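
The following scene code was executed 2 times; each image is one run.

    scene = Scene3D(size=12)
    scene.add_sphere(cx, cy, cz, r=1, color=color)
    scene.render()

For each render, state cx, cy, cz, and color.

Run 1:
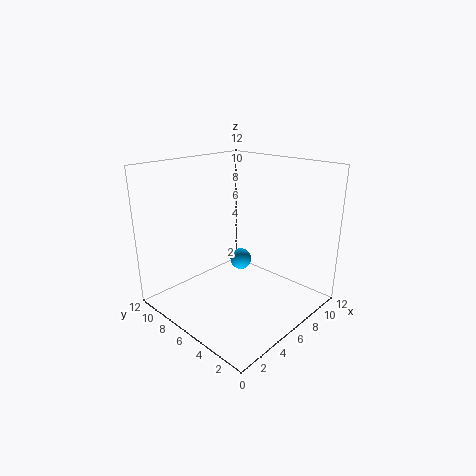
cx = 8.5; cy = 8; cz = 2.5; color = 'deepskyblue'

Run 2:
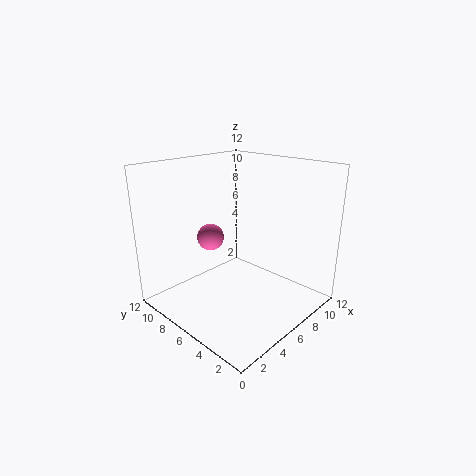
cx = 3; cy = 6; cz = 7; color = 'hotpink'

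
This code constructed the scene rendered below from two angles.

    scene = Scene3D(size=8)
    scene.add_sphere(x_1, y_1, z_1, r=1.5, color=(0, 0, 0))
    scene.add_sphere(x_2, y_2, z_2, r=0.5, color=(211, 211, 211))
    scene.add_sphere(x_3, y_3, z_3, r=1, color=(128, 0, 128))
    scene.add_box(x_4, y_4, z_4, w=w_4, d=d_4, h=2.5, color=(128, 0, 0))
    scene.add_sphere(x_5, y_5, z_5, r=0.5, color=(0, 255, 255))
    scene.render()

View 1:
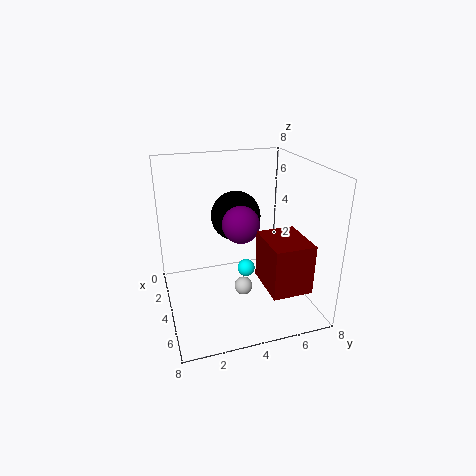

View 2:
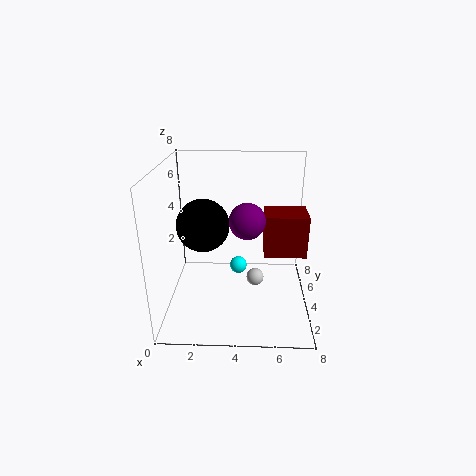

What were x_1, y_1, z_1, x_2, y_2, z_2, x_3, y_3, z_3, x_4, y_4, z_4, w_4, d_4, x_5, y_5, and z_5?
x_1 = 2, y_1 = 4.5, z_1 = 4.5, x_2 = 5, y_2 = 4, z_2 = 1.5, x_3 = 4.5, y_3 = 4, z_3 = 5, x_4 = 5.5, y_4 = 4.5, z_4 = 2.5, w_4 = 2.5, d_4 = 2, x_5 = 4, y_5 = 4.5, z_5 = 2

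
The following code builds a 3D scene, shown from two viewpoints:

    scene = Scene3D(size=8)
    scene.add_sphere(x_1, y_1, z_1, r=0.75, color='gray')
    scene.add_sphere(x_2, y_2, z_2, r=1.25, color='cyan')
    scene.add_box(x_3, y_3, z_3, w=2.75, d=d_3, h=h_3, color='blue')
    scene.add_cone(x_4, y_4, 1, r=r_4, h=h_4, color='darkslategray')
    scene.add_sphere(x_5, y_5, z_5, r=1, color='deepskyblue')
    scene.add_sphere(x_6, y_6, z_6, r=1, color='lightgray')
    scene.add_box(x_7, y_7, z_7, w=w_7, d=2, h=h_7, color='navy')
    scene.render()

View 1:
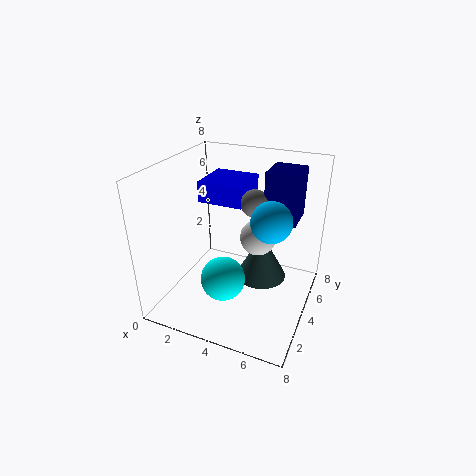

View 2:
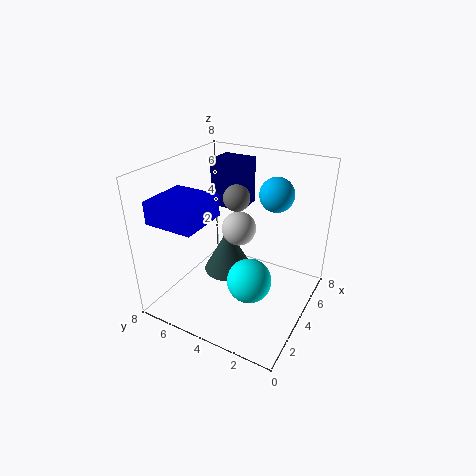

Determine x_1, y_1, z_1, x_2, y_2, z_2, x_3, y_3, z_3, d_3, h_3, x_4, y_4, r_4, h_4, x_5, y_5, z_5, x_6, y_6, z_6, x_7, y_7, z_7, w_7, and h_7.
x_1 = 4.75; y_1 = 4.5; z_1 = 6; x_2 = 3.5; y_2 = 3; z_2 = 1.75; x_3 = 1; y_3 = 5; z_3 = 5.25; d_3 = 2.75; h_3 = 1.25; x_4 = 5; y_4 = 5.25; r_4 = 1.5; h_4 = 2.75; x_5 = 6.25; y_5 = 2.75; z_5 = 6; x_6 = 5; y_6 = 4.5; z_6 = 4; x_7 = 5.25; y_7 = 4.5; z_7 = 5; w_7 = 1.75; h_7 = 2.75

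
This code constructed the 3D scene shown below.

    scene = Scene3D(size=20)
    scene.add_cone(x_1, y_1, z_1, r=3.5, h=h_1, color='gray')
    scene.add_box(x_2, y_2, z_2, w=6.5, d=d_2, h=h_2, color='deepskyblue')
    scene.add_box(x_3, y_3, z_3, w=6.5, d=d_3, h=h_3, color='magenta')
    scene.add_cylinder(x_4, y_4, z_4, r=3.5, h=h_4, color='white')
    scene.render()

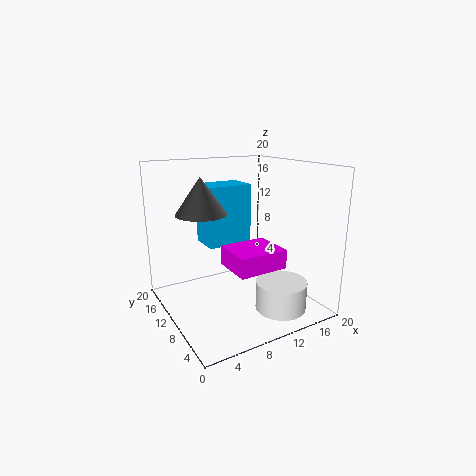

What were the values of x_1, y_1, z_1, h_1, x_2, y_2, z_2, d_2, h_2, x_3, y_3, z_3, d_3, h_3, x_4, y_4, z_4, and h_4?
x_1 = 5.5
y_1 = 12
z_1 = 13.5
h_1 = 5
x_2 = 6.5
y_2 = 11.5
z_2 = 8.5
d_2 = 4.5
h_2 = 8.5
x_3 = 6.5
y_3 = 3
z_3 = 7.5
d_3 = 5.5
h_3 = 2.5
x_4 = 14
y_4 = 5
z_4 = 0.5
h_4 = 4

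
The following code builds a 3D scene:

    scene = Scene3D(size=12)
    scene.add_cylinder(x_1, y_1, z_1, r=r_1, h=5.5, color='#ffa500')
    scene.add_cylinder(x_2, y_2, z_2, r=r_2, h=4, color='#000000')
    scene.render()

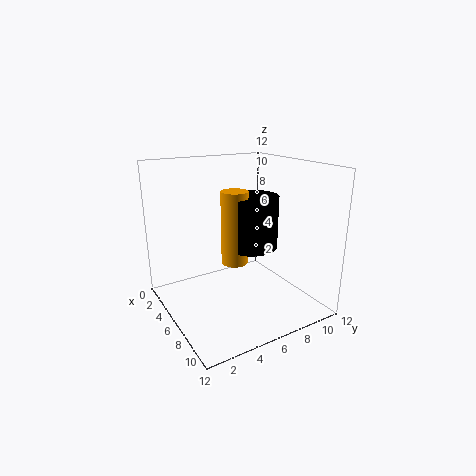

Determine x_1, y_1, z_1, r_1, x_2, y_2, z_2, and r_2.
x_1 = 8, y_1 = 4.5, z_1 = 5, r_1 = 1, x_2 = 8, y_2 = 6, z_2 = 6, r_2 = 2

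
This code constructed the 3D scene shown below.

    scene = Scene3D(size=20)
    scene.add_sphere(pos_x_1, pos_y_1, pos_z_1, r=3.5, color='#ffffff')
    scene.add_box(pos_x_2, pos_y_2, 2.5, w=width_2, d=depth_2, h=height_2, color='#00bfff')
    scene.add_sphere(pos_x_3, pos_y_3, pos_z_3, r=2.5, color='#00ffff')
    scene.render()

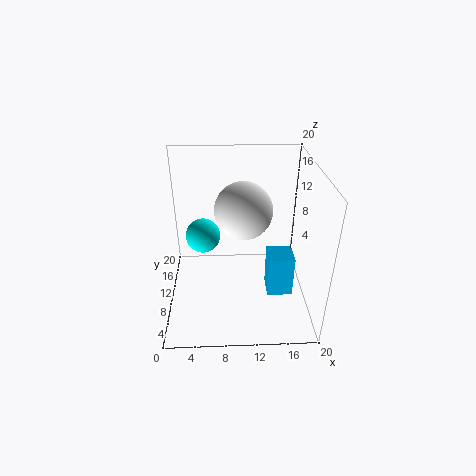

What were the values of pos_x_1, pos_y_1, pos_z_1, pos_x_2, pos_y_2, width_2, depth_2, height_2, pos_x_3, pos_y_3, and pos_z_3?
pos_x_1 = 10.5
pos_y_1 = 6.5
pos_z_1 = 16
pos_x_2 = 14
pos_y_2 = 6.5
width_2 = 3.5
depth_2 = 3.5
height_2 = 6
pos_x_3 = 5
pos_y_3 = 12.5
pos_z_3 = 9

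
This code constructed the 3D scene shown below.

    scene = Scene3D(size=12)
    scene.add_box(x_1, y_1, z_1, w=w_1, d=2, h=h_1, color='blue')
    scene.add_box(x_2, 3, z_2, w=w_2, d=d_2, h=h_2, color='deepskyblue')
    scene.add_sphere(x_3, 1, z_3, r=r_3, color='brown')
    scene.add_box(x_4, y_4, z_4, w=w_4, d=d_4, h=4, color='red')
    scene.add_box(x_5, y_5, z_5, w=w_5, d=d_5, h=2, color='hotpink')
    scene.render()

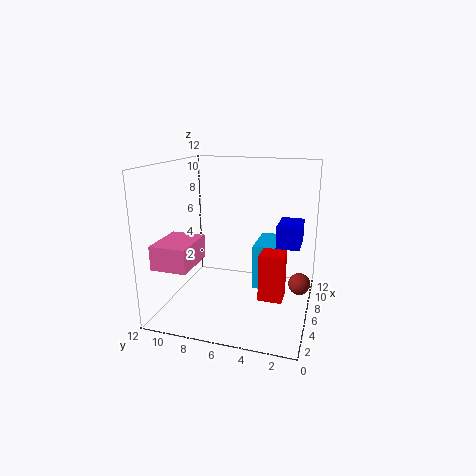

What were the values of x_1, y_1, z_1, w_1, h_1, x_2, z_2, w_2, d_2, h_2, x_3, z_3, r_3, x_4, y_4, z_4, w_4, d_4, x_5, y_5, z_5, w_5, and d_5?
x_1 = 7; y_1 = 1; z_1 = 5; w_1 = 3; h_1 = 2; x_2 = 7; z_2 = 1; w_2 = 4; d_2 = 2; h_2 = 4; x_3 = 9; z_3 = 1; r_3 = 1; x_4 = 5; y_4 = 2; z_4 = 1; w_4 = 2; d_4 = 2; x_5 = 2; y_5 = 9; z_5 = 4; w_5 = 4; d_5 = 3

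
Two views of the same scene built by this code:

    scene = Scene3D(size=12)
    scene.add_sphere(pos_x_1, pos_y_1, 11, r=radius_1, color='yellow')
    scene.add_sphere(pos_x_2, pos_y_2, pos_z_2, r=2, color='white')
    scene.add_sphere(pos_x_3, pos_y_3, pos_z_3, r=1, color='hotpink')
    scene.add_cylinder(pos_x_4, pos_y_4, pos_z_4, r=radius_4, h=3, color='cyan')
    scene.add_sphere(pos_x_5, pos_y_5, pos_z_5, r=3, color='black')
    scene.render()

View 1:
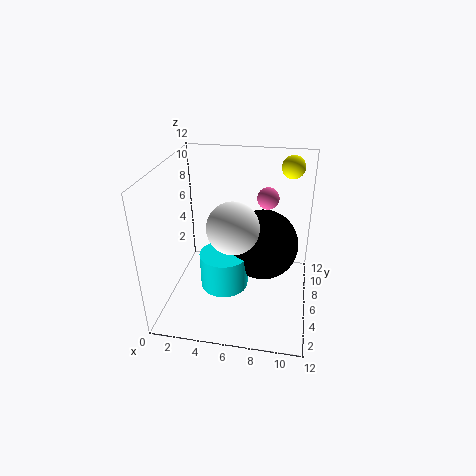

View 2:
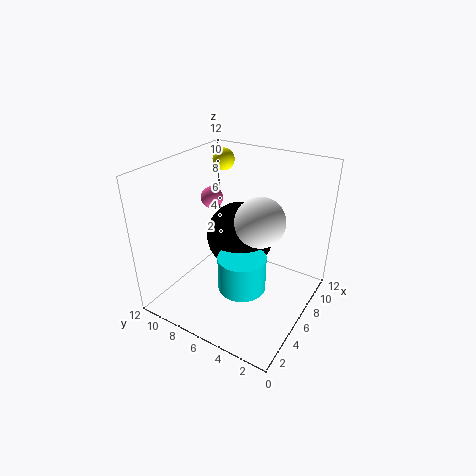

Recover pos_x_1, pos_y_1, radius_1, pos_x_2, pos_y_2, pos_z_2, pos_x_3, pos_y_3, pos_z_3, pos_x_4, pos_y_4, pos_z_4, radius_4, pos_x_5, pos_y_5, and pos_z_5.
pos_x_1 = 10; pos_y_1 = 10; radius_1 = 1; pos_x_2 = 6; pos_y_2 = 4; pos_z_2 = 8; pos_x_3 = 8; pos_y_3 = 10; pos_z_3 = 8; pos_x_4 = 5; pos_y_4 = 5; pos_z_4 = 2; radius_4 = 2; pos_x_5 = 8; pos_y_5 = 7; pos_z_5 = 5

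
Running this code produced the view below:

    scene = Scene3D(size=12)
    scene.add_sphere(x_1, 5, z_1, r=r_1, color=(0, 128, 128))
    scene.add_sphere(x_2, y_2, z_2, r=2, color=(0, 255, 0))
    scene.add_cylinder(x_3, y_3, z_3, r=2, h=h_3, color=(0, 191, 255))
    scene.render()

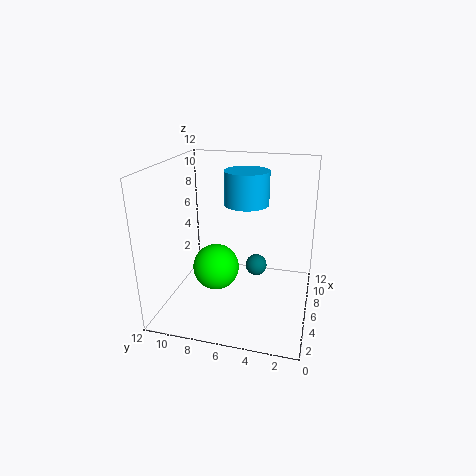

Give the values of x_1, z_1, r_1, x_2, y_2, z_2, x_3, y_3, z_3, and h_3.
x_1 = 9, z_1 = 2, r_1 = 1, x_2 = 6, y_2 = 8, z_2 = 3, x_3 = 9, y_3 = 6, z_3 = 8, h_3 = 3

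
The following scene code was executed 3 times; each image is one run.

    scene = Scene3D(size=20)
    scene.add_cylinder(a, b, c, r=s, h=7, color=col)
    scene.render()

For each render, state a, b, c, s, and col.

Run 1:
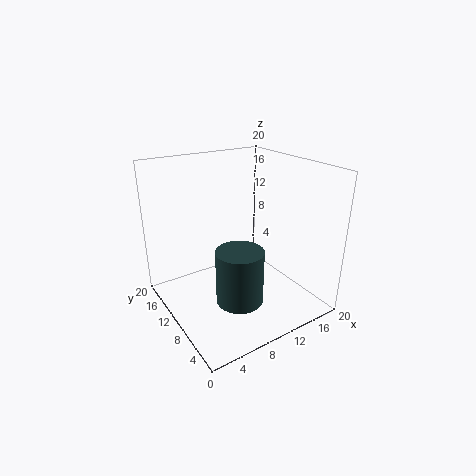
a = 7, b = 5, c = 4, s = 3, col = 'darkslategray'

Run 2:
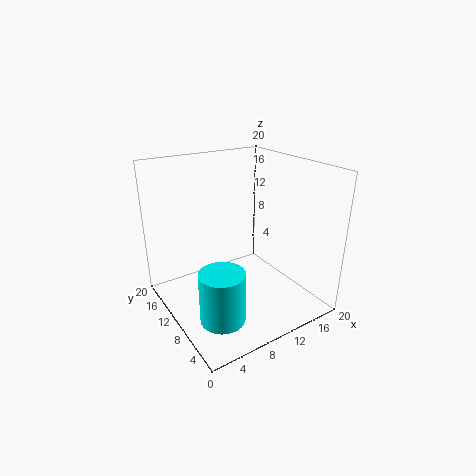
a = 5, b = 6, c = 1, s = 3, col = 'cyan'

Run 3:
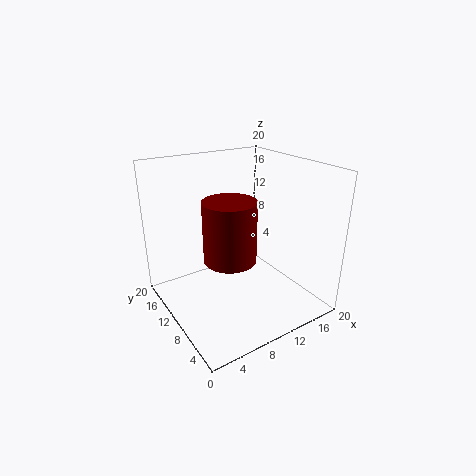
a = 5, b = 4, c = 11, s = 3, col = 'maroon'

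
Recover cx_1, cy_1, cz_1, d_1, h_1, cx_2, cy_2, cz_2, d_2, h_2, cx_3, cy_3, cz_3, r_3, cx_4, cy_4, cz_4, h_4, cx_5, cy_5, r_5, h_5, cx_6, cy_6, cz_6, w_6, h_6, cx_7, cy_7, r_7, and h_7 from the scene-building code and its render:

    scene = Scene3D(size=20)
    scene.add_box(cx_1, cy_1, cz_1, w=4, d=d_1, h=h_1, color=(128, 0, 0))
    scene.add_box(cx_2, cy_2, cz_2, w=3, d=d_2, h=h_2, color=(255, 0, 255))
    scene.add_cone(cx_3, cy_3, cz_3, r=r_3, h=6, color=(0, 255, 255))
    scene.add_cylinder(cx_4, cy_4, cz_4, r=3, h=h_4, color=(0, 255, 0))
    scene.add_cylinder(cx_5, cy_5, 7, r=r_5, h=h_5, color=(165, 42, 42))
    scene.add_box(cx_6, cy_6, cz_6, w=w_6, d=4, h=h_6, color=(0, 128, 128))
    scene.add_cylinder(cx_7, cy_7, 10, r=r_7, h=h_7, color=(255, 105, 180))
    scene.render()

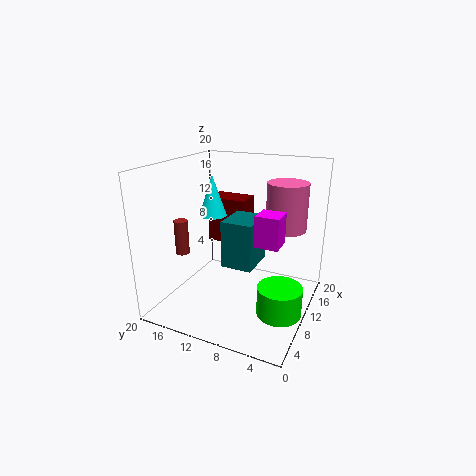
cx_1 = 14, cy_1 = 11, cz_1 = 7, d_1 = 6, h_1 = 7, cx_2 = 6, cy_2 = 3, cz_2 = 11, d_2 = 3, h_2 = 4, cx_3 = 12, cy_3 = 15, cz_3 = 12, r_3 = 2, cx_4 = 8, cy_4 = 3, cz_4 = 1, h_4 = 4, cx_5 = 8, cy_5 = 18, r_5 = 1, h_5 = 5, cx_6 = 5, cy_6 = 6, cz_6 = 8, w_6 = 5, h_6 = 6, cx_7 = 16, cy_7 = 5, r_7 = 3, h_7 = 7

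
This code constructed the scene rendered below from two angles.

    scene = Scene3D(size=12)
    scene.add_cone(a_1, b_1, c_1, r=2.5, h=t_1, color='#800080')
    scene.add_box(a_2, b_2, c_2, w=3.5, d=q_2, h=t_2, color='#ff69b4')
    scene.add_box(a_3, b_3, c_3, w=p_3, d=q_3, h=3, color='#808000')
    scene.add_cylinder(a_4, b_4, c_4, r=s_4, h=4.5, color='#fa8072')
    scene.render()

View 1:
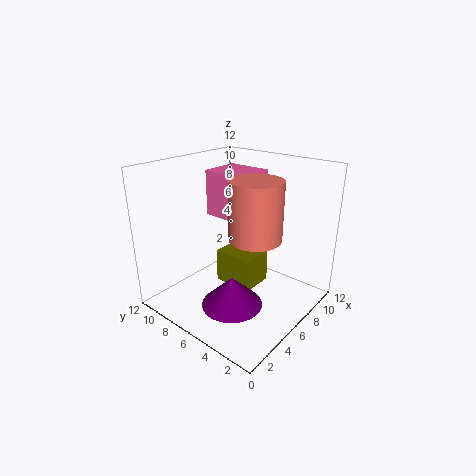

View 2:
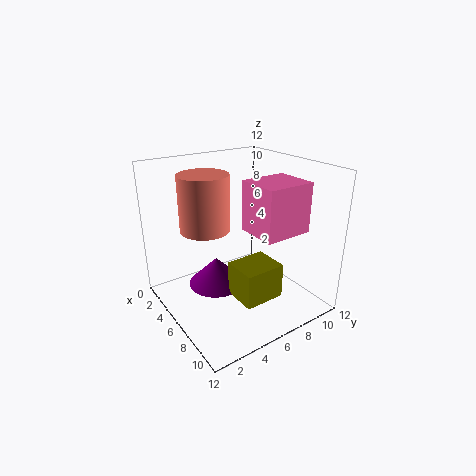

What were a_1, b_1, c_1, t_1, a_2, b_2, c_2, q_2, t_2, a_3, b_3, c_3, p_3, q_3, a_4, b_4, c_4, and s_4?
a_1 = 4, b_1 = 5, c_1 = 1, t_1 = 2.5, a_2 = 6.5, b_2 = 6, c_2 = 7, q_2 = 4, t_2 = 4, a_3 = 6, b_3 = 5, c_3 = 1, p_3 = 3, q_3 = 3.5, a_4 = 5, b_4 = 3.5, c_4 = 7, s_4 = 2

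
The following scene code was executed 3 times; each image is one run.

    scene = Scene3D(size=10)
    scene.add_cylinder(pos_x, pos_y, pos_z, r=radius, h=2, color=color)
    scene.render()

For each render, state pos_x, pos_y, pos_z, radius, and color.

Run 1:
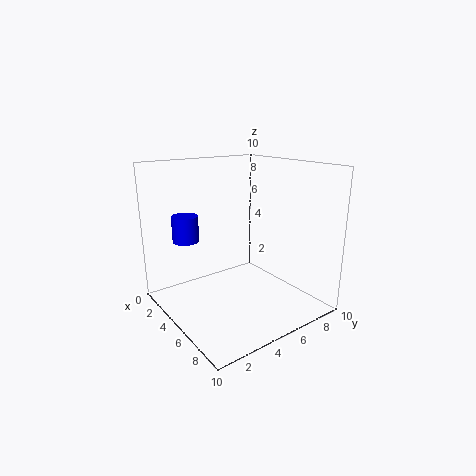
pos_x = 1, pos_y = 3, pos_z = 4, radius = 1, color = 'blue'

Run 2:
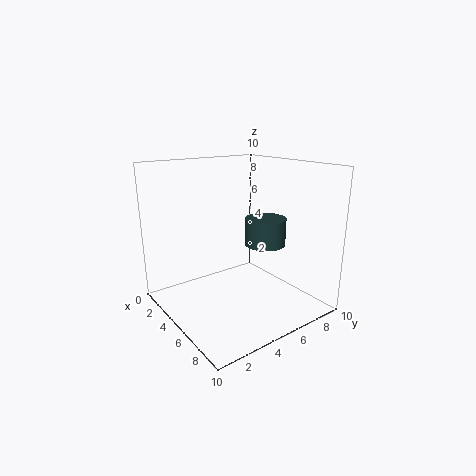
pos_x = 5, pos_y = 7.5, pos_z = 4, radius = 1.5, color = 'darkslategray'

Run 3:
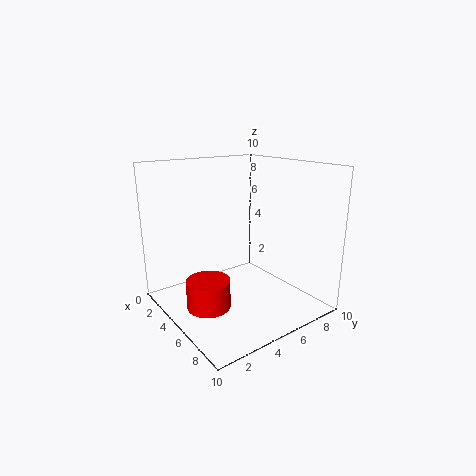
pos_x = 5, pos_y = 2.5, pos_z = 0.5, radius = 1.5, color = 'red'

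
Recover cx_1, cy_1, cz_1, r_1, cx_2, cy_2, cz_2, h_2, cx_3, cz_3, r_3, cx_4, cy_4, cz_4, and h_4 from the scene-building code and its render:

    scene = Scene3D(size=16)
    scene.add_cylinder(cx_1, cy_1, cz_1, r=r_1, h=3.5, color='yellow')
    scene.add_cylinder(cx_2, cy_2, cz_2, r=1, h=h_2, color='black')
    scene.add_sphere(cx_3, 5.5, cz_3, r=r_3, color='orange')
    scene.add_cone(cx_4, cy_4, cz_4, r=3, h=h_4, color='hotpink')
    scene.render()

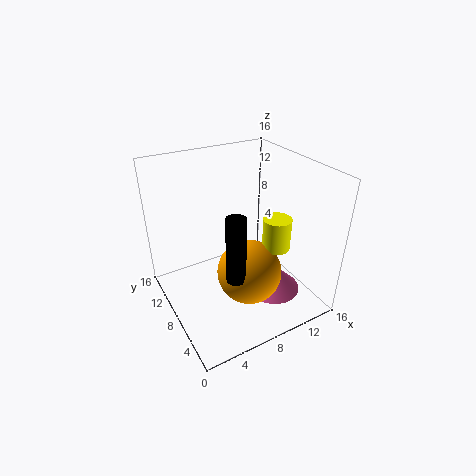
cx_1 = 11
cy_1 = 5
cz_1 = 7.5
r_1 = 1.5
cx_2 = 5.5
cy_2 = 4
cz_2 = 6
h_2 = 7
cx_3 = 8
cz_3 = 5
r_3 = 3.5
cx_4 = 11
cy_4 = 5
cz_4 = 2
h_4 = 3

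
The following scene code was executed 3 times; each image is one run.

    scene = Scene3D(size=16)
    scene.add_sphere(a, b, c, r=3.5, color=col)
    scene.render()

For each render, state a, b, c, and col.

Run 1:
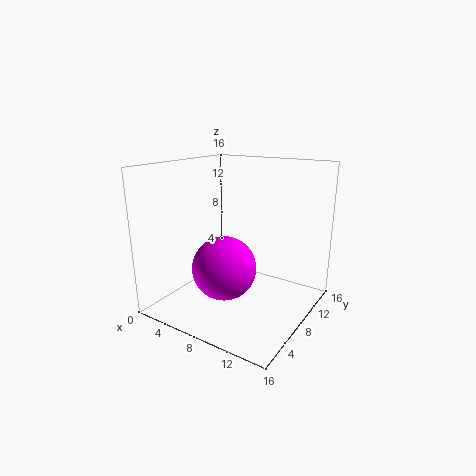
a = 7.5; b = 6; c = 5; col = 'magenta'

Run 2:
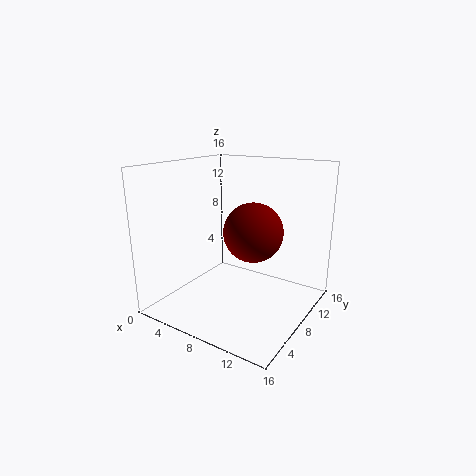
a = 8.5; b = 10.5; c = 8; col = 'maroon'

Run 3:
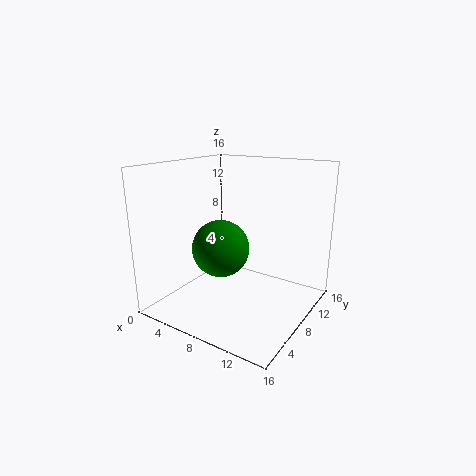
a = 4.5; b = 9.5; c = 5.5; col = 'green'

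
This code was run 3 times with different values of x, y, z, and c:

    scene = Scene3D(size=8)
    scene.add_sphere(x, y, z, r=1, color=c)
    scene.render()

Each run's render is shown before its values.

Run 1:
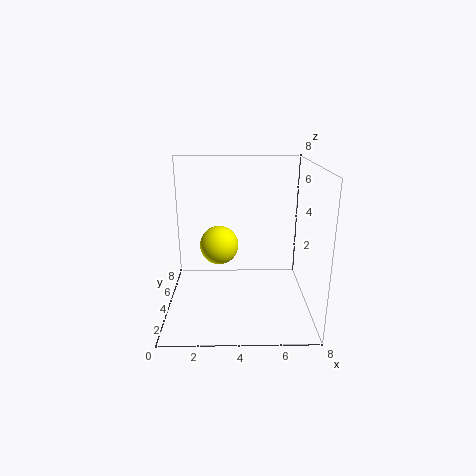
x = 3; y = 3; z = 4; c = 'yellow'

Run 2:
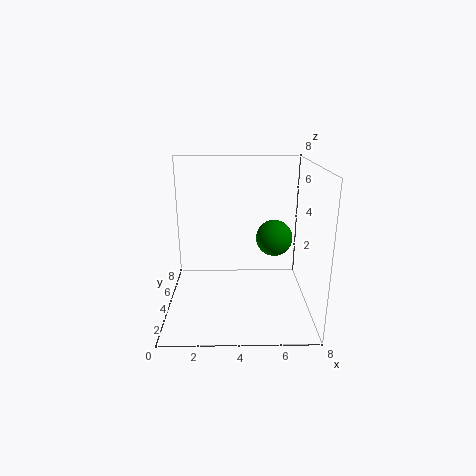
x = 6; y = 4; z = 4; c = 'green'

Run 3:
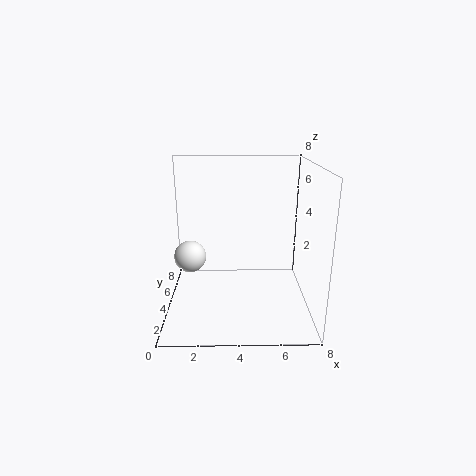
x = 1; y = 6; z = 2; c = 'white'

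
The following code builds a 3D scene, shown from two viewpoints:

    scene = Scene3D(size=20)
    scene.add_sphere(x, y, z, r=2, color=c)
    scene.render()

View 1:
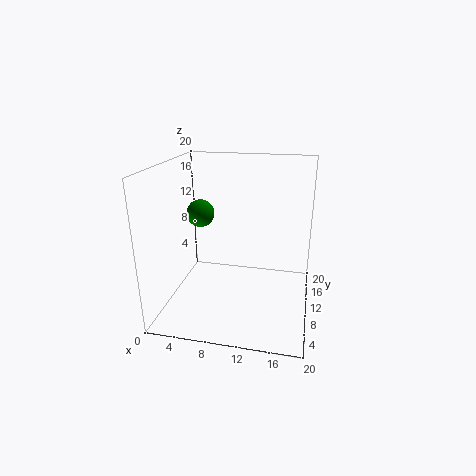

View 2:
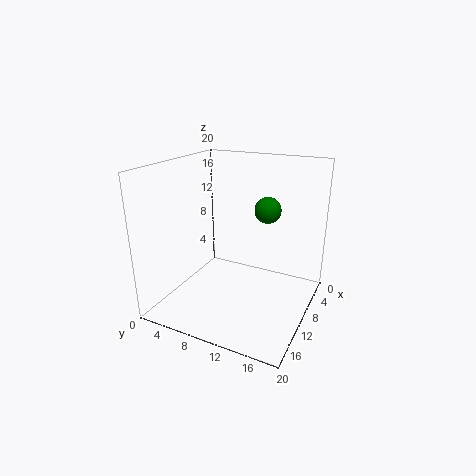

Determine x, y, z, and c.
x = 4; y = 12; z = 12.5; c = 'green'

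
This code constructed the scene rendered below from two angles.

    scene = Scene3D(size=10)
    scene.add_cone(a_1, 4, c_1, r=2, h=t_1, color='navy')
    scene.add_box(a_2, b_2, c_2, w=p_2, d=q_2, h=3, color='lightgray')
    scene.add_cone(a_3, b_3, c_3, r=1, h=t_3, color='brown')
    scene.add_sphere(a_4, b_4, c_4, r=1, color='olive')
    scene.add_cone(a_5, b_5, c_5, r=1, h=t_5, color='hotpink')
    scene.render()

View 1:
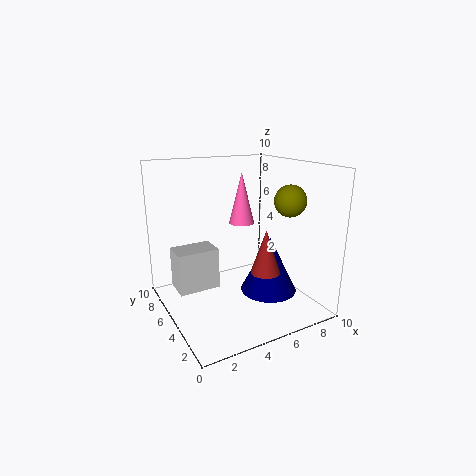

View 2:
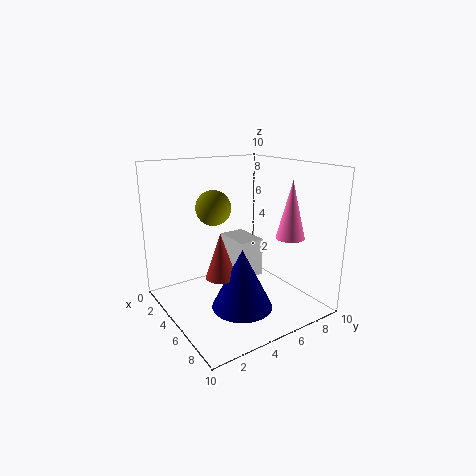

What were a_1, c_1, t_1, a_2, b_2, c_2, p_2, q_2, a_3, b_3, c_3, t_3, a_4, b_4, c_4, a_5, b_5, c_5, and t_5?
a_1 = 7, c_1 = 1, t_1 = 4, a_2 = 1, b_2 = 6, c_2 = 1, p_2 = 3, q_2 = 2, a_3 = 6, b_3 = 3, c_3 = 3, t_3 = 3, a_4 = 7, b_4 = 2, c_4 = 8, a_5 = 7, b_5 = 8, c_5 = 5, t_5 = 4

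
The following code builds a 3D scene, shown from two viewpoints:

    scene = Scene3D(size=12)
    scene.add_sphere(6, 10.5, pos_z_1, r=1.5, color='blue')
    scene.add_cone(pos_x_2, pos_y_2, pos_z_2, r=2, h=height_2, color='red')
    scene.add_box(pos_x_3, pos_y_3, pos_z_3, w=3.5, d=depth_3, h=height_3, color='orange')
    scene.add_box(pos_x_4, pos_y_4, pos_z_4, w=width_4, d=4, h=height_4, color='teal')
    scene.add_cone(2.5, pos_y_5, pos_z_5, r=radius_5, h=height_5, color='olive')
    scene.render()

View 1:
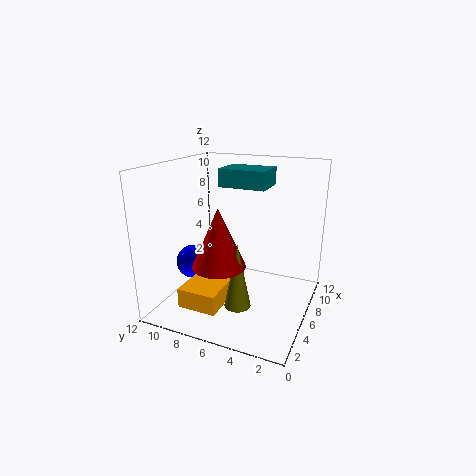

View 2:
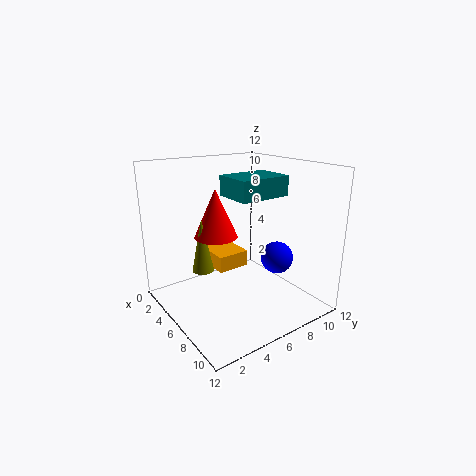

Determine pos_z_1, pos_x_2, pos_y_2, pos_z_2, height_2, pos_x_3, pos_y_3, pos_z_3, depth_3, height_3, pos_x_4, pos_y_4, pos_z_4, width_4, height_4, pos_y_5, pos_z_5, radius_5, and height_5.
pos_z_1 = 3
pos_x_2 = 2.5
pos_y_2 = 6
pos_z_2 = 5
height_2 = 4.5
pos_x_3 = 0.5
pos_y_3 = 5.5
pos_z_3 = 2
depth_3 = 3
height_3 = 1.5
pos_x_4 = 6.5
pos_y_4 = 4
pos_z_4 = 10
width_4 = 3
height_4 = 1.5
pos_y_5 = 4.5
pos_z_5 = 2
radius_5 = 1
height_5 = 5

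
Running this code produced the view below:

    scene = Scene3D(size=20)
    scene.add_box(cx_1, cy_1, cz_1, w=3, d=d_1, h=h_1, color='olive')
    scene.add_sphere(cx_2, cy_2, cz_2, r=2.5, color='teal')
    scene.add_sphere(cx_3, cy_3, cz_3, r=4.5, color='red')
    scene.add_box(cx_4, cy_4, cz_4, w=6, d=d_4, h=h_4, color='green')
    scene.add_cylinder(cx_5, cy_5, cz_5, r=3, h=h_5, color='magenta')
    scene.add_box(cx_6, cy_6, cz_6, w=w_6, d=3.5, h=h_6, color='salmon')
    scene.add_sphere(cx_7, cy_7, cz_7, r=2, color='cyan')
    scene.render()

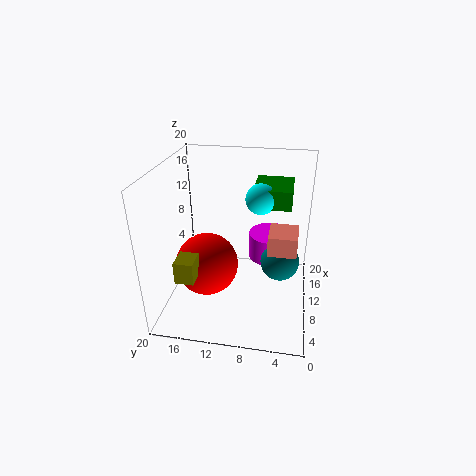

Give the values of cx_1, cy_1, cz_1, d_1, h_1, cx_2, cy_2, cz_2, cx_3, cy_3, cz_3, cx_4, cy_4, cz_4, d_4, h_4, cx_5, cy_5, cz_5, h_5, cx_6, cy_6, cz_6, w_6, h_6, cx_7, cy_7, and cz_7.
cx_1 = 3
cy_1 = 14.5
cz_1 = 6.5
d_1 = 2.5
h_1 = 3
cx_2 = 7.5
cy_2 = 4
cz_2 = 8.5
cx_3 = 9.5
cy_3 = 14.5
cz_3 = 5.5
cx_4 = 9
cy_4 = 3
cz_4 = 15
d_4 = 5
h_4 = 2.5
cx_5 = 10.5
cy_5 = 5.5
cz_5 = 7.5
h_5 = 3.5
cx_6 = 4.5
cy_6 = 2
cz_6 = 11
w_6 = 4
h_6 = 2.5
cx_7 = 10
cy_7 = 7
cz_7 = 16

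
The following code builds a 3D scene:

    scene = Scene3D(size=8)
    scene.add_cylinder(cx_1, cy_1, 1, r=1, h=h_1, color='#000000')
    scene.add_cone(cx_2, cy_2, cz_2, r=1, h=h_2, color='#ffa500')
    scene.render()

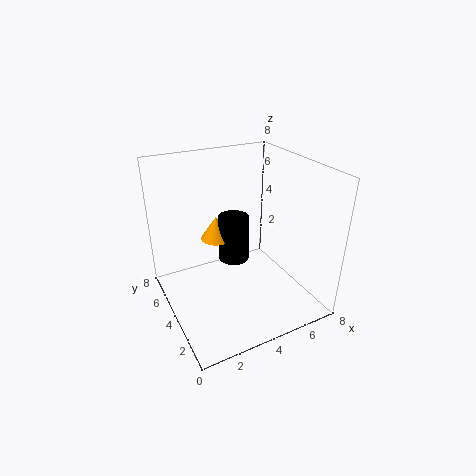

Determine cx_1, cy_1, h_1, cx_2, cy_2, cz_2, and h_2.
cx_1 = 5, cy_1 = 6.5, h_1 = 3, cx_2 = 4, cy_2 = 7, cz_2 = 2.5, h_2 = 1.5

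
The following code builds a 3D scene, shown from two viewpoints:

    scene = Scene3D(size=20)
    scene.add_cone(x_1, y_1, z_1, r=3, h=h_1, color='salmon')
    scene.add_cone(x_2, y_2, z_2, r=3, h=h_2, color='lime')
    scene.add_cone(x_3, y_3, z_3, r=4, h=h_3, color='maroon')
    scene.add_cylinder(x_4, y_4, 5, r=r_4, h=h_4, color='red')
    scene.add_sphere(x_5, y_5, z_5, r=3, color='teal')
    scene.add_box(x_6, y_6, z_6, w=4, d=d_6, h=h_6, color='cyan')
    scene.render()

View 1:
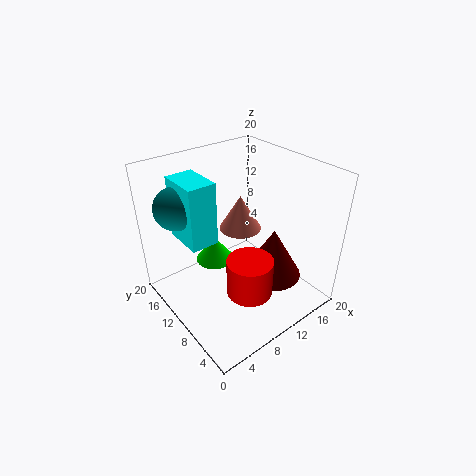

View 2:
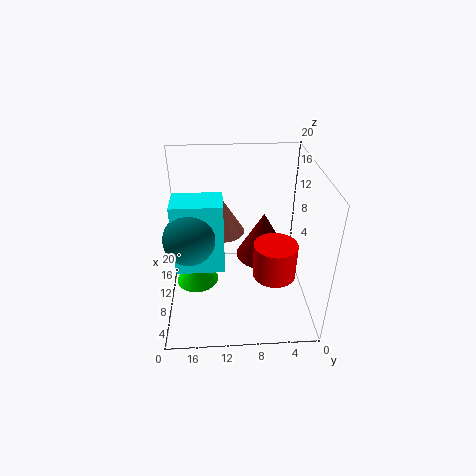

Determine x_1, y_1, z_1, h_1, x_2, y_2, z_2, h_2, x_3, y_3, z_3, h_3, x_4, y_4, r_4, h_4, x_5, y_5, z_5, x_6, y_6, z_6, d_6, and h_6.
x_1 = 12
y_1 = 12
z_1 = 10
h_1 = 5
x_2 = 10
y_2 = 16
z_2 = 3
h_2 = 4
x_3 = 13
y_3 = 6
z_3 = 5
h_3 = 7
x_4 = 8
y_4 = 5
r_4 = 3
h_4 = 5
x_5 = 4
y_5 = 16
z_5 = 14
x_6 = 4
y_6 = 12
z_6 = 9
d_6 = 6
h_6 = 9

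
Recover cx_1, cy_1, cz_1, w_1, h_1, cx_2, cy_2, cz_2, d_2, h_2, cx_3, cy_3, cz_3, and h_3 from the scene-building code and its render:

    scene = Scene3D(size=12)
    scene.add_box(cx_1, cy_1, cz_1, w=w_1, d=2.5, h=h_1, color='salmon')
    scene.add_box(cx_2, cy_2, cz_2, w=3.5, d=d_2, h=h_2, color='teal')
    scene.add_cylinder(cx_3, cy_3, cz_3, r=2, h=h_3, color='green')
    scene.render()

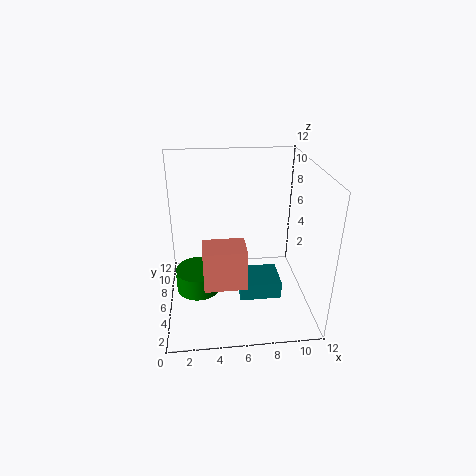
cx_1 = 3, cy_1 = 3.5, cz_1 = 2.5, w_1 = 3.5, h_1 = 3.5, cx_2 = 6, cy_2 = 4, cz_2 = 1, d_2 = 3, h_2 = 1.5, cx_3 = 2.5, cy_3 = 7, cz_3 = 0.5, h_3 = 2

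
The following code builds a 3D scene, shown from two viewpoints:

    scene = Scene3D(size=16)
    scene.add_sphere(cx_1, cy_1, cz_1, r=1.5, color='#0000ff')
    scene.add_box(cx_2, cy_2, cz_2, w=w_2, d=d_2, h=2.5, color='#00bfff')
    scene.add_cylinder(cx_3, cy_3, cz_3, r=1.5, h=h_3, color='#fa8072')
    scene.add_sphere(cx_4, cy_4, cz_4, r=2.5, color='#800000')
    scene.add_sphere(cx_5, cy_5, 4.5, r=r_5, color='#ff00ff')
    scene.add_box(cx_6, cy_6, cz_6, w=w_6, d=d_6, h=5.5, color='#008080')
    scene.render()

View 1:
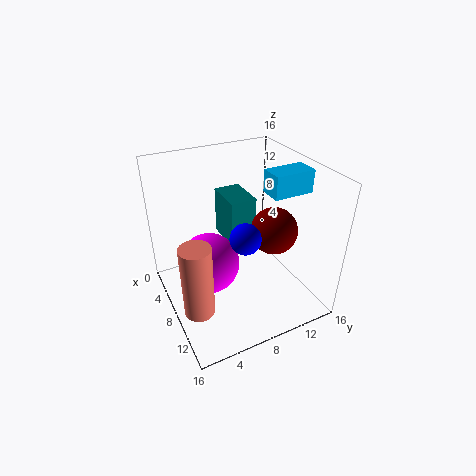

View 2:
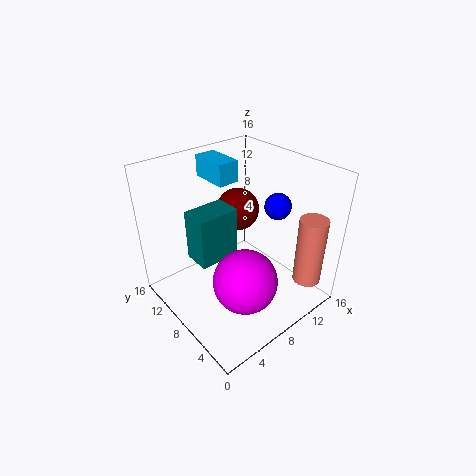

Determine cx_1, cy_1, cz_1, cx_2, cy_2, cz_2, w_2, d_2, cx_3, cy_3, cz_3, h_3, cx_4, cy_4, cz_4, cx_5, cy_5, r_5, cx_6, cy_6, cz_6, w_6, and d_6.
cx_1 = 12.5
cy_1 = 6.5
cz_1 = 11
cx_2 = 8
cy_2 = 11
cz_2 = 13
w_2 = 2.5
d_2 = 4.5
cx_3 = 12.5
cy_3 = 1.5
cz_3 = 4
h_3 = 7.5
cx_4 = 10.5
cy_4 = 11
cz_4 = 9.5
cx_5 = 6.5
cy_5 = 5
r_5 = 3.5
cx_6 = 3
cy_6 = 7.5
cz_6 = 6.5
w_6 = 4.5
d_6 = 3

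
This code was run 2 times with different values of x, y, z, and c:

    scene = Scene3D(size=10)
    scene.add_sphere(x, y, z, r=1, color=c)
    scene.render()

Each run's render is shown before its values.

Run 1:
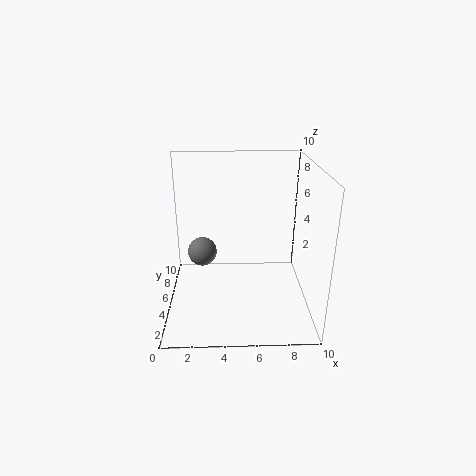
x = 2.5; y = 5; z = 4; c = 'gray'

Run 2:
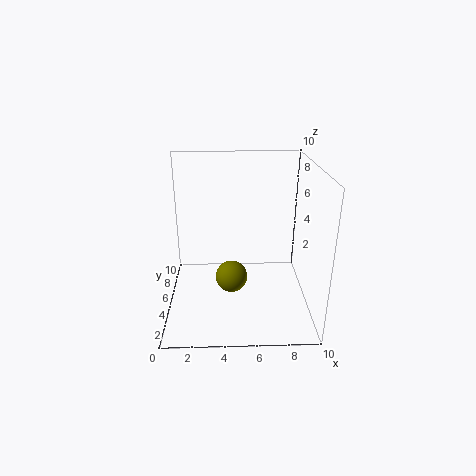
x = 4.5; y = 2.5; z = 3.5; c = 'olive'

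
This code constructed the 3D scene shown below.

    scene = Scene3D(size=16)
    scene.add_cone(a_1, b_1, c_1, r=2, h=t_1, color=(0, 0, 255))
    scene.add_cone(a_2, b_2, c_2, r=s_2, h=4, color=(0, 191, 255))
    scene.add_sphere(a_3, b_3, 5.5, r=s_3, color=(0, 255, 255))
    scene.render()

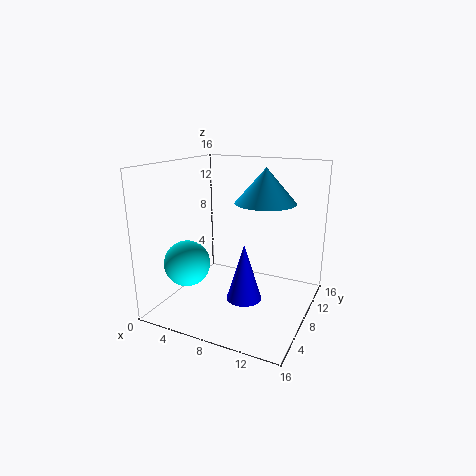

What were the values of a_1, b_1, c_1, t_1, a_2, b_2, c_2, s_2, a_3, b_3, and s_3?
a_1 = 9, b_1 = 7.5, c_1 = 1, t_1 = 6.5, a_2 = 10, b_2 = 11, c_2 = 11.5, s_2 = 3.5, a_3 = 3.5, b_3 = 4.5, s_3 = 2.5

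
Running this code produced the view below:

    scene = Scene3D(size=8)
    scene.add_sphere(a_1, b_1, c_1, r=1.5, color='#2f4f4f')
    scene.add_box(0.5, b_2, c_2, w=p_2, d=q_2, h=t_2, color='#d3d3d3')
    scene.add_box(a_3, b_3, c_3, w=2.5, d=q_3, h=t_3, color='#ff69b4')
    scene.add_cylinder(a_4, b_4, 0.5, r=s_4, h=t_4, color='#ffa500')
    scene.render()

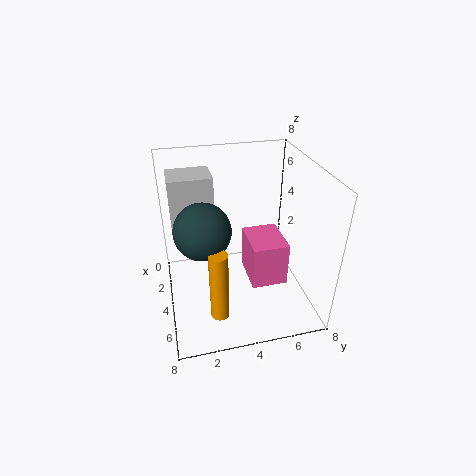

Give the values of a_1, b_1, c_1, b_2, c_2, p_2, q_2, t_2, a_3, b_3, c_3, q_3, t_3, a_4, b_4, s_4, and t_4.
a_1 = 4.5
b_1 = 2
c_1 = 5
b_2 = 0.5
c_2 = 3.5
p_2 = 2
q_2 = 2.5
t_2 = 3.5
a_3 = 3
b_3 = 4.5
c_3 = 1.5
q_3 = 2
t_3 = 2.5
a_4 = 6
b_4 = 2.5
s_4 = 0.5
t_4 = 4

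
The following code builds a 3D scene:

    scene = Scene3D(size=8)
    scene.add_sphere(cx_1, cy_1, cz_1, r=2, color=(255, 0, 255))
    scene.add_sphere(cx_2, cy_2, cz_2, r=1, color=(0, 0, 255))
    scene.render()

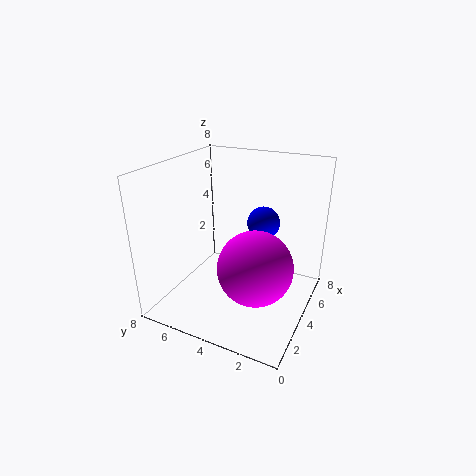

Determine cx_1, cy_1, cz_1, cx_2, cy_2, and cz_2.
cx_1 = 3
cy_1 = 2.5
cz_1 = 3
cx_2 = 6.5
cy_2 = 3.5
cz_2 = 4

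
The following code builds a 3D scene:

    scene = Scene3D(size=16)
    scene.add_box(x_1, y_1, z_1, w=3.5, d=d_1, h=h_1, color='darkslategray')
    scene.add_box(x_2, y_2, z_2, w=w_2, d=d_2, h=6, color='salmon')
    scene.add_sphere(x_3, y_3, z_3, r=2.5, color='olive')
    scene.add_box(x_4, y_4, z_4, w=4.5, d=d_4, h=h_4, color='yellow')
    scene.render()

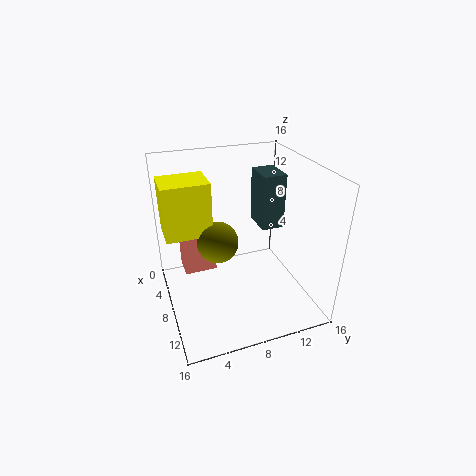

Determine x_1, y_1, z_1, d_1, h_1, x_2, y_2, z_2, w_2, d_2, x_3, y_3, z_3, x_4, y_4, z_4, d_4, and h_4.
x_1 = 5.5; y_1 = 10.5; z_1 = 9; d_1 = 2.5; h_1 = 6; x_2 = 1; y_2 = 2.5; z_2 = 1.5; w_2 = 3; d_2 = 4; x_3 = 5; y_3 = 6.5; z_3 = 6; x_4 = 0.5; y_4 = 0.5; z_4 = 7; d_4 = 5.5; h_4 = 6.5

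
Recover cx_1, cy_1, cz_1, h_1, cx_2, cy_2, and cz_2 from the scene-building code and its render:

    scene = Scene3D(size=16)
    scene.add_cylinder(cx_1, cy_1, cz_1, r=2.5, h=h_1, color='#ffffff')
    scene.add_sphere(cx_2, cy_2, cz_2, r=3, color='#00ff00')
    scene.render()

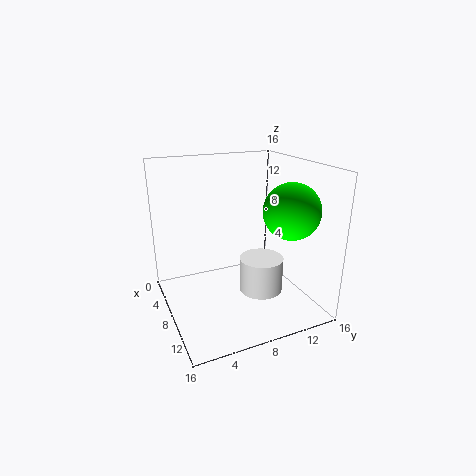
cx_1 = 9
cy_1 = 10.5
cz_1 = 1.5
h_1 = 4
cx_2 = 11.5
cy_2 = 12.5
cz_2 = 11.5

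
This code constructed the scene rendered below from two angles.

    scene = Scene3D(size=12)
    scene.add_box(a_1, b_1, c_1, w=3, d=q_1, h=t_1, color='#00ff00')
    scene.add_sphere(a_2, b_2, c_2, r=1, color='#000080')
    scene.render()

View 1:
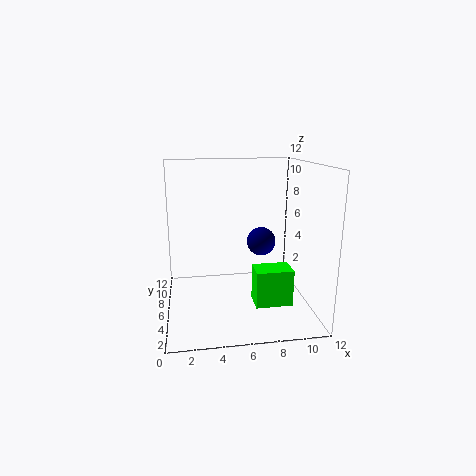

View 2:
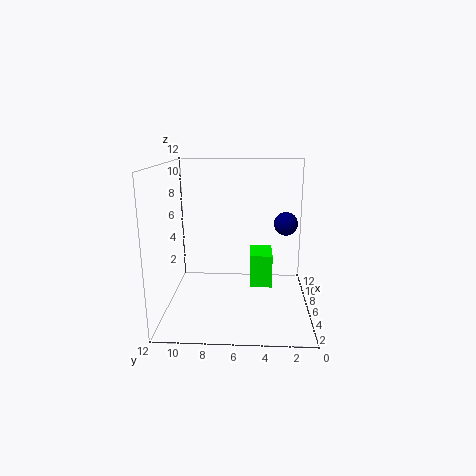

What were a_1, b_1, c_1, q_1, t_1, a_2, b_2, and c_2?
a_1 = 7, b_1 = 3, c_1 = 1, q_1 = 2, t_1 = 3, a_2 = 7, b_2 = 2, c_2 = 7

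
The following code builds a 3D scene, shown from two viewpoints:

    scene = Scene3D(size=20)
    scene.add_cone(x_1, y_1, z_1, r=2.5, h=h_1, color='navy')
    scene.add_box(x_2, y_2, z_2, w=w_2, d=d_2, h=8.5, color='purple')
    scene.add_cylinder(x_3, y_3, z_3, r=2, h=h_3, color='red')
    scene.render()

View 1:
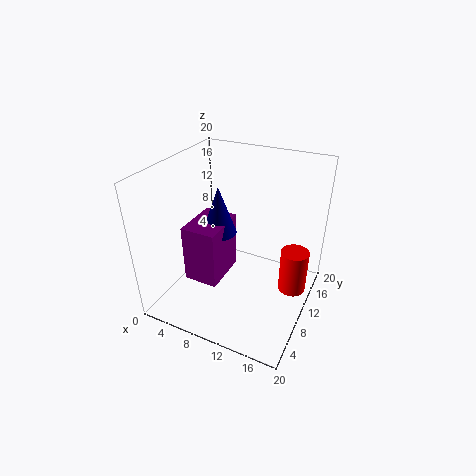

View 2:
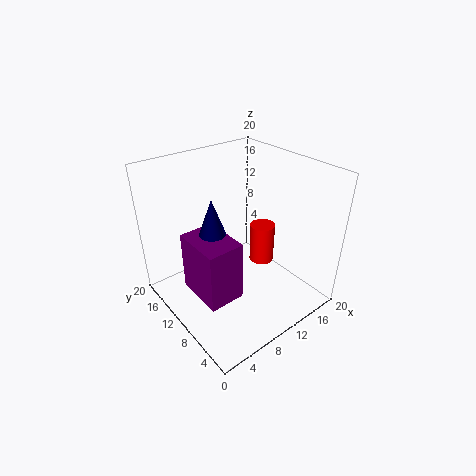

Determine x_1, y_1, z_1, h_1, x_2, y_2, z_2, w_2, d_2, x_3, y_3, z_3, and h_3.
x_1 = 6.5
y_1 = 11
z_1 = 9.5
h_1 = 7
x_2 = 3
y_2 = 6.5
z_2 = 3
w_2 = 5
d_2 = 7
x_3 = 17.5
y_3 = 13
z_3 = 1.5
h_3 = 6.5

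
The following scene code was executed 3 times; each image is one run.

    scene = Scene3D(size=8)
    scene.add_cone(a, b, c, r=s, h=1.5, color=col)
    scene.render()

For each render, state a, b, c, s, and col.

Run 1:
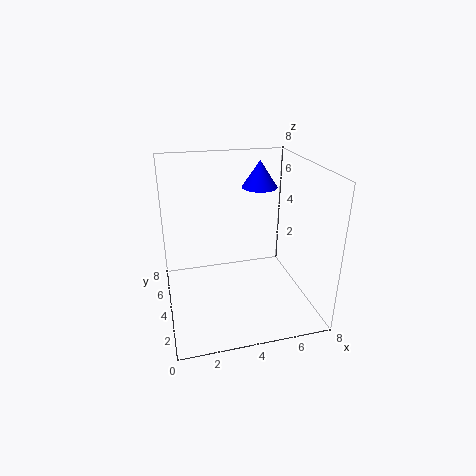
a = 5.5; b = 5; c = 6.5; s = 1; col = 'blue'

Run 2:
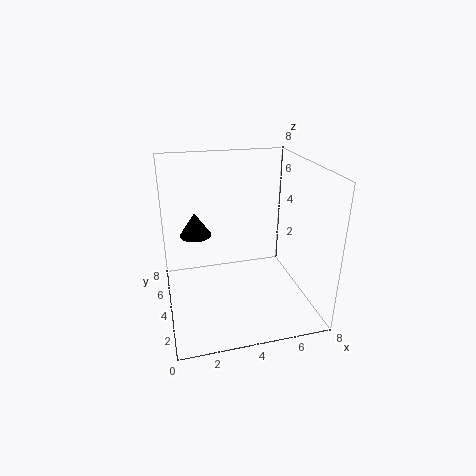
a = 2; b = 7; c = 3; s = 1; col = 'black'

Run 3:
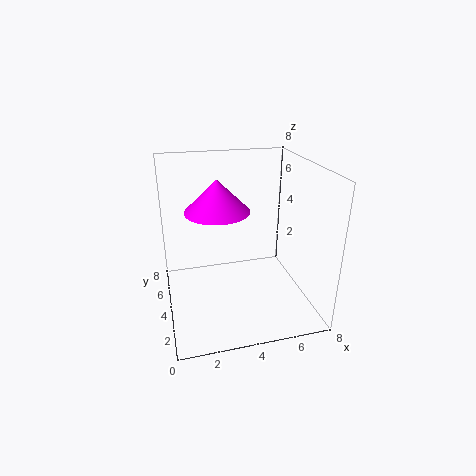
a = 2.5; b = 2; c = 6.5; s = 1.5; col = 'magenta'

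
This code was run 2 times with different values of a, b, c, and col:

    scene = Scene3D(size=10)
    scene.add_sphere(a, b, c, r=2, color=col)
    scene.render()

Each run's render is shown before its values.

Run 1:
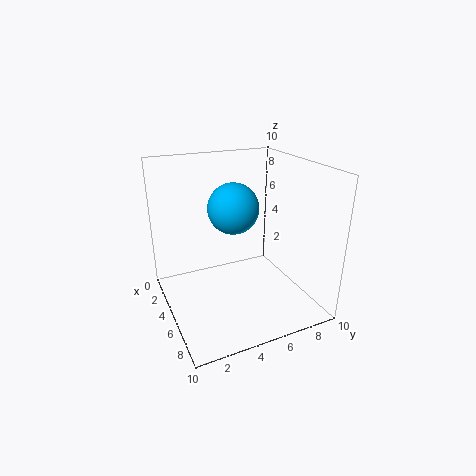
a = 2
b = 6
c = 6
col = 'deepskyblue'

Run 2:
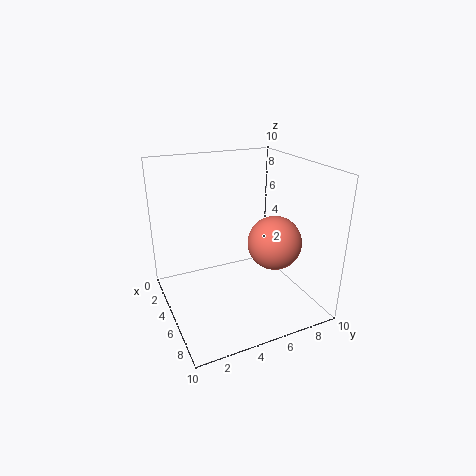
a = 5
b = 8
c = 4
col = 'salmon'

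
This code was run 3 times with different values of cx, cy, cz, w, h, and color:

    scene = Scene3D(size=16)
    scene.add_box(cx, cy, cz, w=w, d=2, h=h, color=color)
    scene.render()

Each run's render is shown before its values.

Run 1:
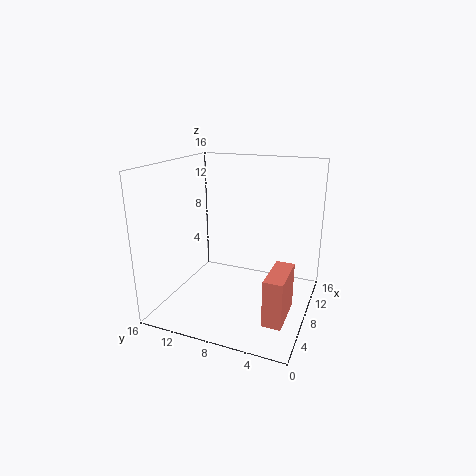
cx = 3
cy = 1.5
cz = 1
w = 5
h = 5
color = 'salmon'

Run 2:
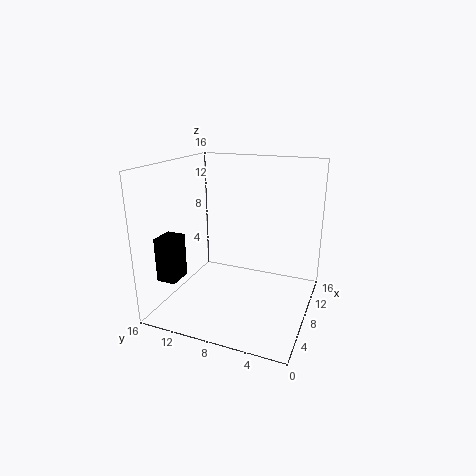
cx = 1
cy = 12
cz = 5
w = 2.5
h = 4.5
color = 'black'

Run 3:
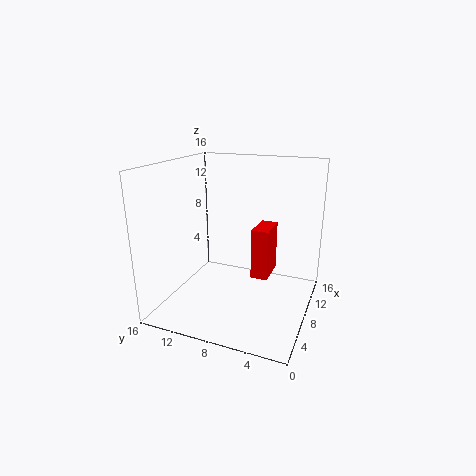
cx = 9.5
cy = 5
cz = 2.5
w = 4
h = 6
color = 'red'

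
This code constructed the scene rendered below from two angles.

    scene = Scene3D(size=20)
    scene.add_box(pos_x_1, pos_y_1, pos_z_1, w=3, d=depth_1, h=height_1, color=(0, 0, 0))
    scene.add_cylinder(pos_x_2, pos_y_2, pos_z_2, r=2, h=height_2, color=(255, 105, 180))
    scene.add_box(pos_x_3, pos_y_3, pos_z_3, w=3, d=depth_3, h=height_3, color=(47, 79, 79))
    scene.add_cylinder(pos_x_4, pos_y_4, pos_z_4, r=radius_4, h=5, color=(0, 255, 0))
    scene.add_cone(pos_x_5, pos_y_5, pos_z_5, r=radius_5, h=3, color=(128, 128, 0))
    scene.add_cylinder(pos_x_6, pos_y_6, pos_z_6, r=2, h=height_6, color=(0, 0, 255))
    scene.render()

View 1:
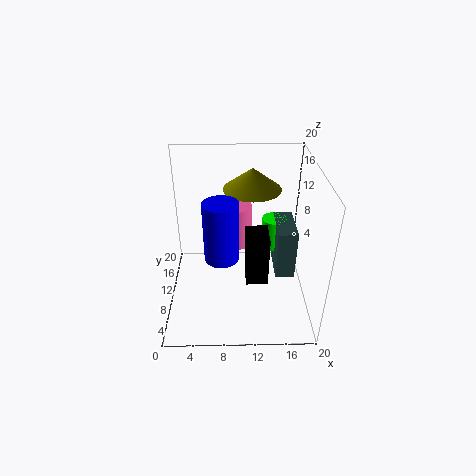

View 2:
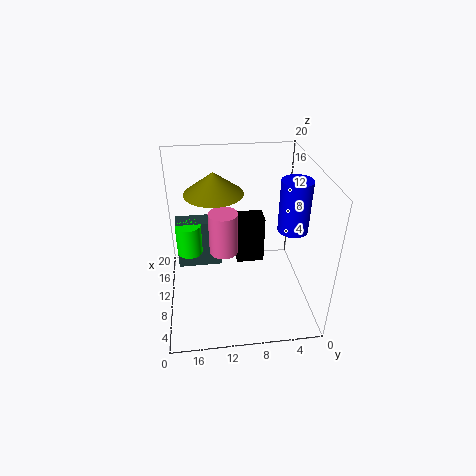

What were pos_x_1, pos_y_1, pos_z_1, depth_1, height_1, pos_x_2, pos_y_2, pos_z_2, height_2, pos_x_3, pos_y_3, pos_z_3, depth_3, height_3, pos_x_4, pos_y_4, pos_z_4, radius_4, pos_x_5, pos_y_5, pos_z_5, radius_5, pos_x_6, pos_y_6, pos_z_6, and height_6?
pos_x_1 = 11; pos_y_1 = 6; pos_z_1 = 5; depth_1 = 4; height_1 = 7; pos_x_2 = 10; pos_y_2 = 12; pos_z_2 = 8; height_2 = 6; pos_x_3 = 16; pos_y_3 = 12; pos_z_3 = 1; depth_3 = 7; height_3 = 8; pos_x_4 = 16; pos_y_4 = 17; pos_z_4 = 4; radius_4 = 2; pos_x_5 = 12; pos_y_5 = 13; pos_z_5 = 16; radius_5 = 4; pos_x_6 = 8; pos_y_6 = 3; pos_z_6 = 12; height_6 = 7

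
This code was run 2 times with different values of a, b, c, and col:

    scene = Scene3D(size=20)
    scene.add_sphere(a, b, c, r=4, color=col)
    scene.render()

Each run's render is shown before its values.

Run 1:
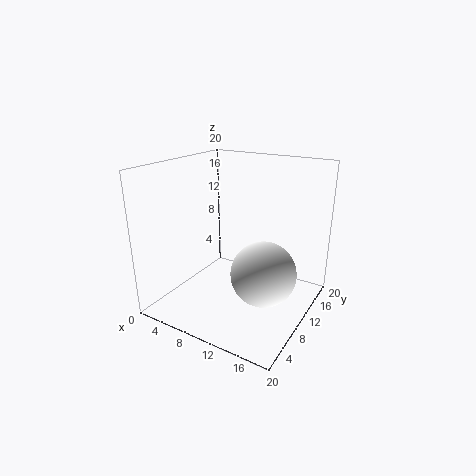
a = 16
b = 6
c = 8
col = 'white'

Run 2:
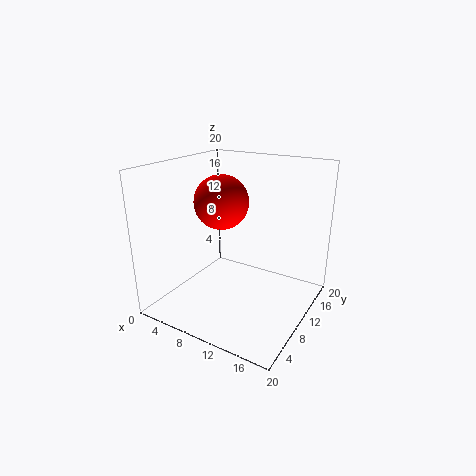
a = 6
b = 12
c = 14
col = 'red'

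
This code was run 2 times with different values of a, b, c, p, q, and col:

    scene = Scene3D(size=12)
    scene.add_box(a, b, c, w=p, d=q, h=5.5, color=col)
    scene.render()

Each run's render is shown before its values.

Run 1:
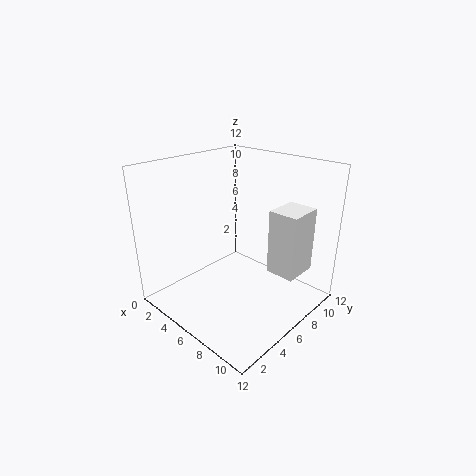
a = 8
b = 7.5
c = 3
p = 2.5
q = 3
col = 'white'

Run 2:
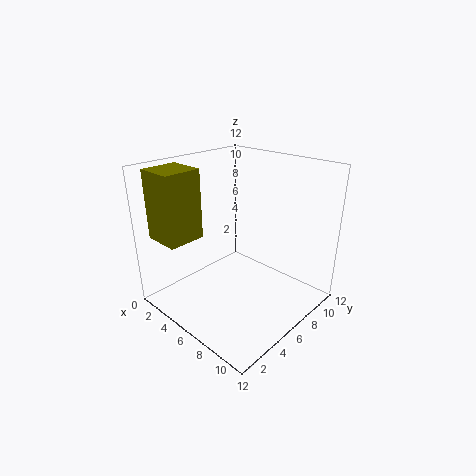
a = 1.5
b = 0.5
c = 6.5
p = 3
q = 3
col = 'olive'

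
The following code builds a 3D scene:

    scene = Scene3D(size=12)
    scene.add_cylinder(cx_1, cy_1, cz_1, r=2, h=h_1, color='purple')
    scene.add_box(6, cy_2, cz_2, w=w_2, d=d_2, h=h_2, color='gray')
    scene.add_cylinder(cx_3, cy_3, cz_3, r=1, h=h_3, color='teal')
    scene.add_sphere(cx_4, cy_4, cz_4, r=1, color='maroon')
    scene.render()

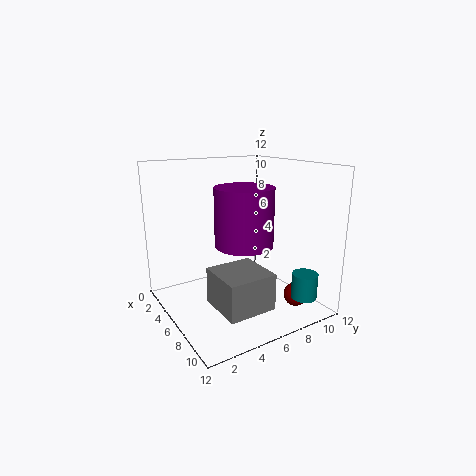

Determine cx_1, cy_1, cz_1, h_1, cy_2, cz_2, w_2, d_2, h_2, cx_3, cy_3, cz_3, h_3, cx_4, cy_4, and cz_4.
cx_1 = 10
cy_1 = 4
cz_1 = 7
h_1 = 4
cy_2 = 3
cz_2 = 1
w_2 = 4
d_2 = 4
h_2 = 3
cx_3 = 11
cy_3 = 9
cz_3 = 2
h_3 = 2
cx_4 = 9
cy_4 = 10
cz_4 = 1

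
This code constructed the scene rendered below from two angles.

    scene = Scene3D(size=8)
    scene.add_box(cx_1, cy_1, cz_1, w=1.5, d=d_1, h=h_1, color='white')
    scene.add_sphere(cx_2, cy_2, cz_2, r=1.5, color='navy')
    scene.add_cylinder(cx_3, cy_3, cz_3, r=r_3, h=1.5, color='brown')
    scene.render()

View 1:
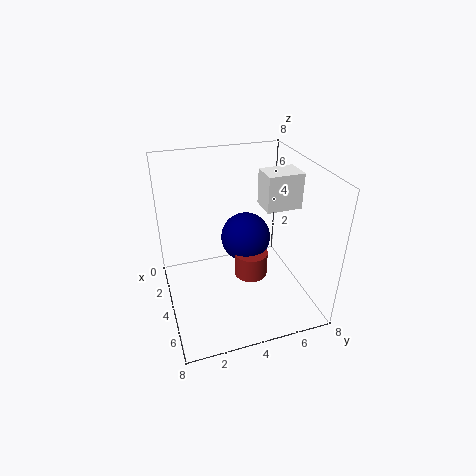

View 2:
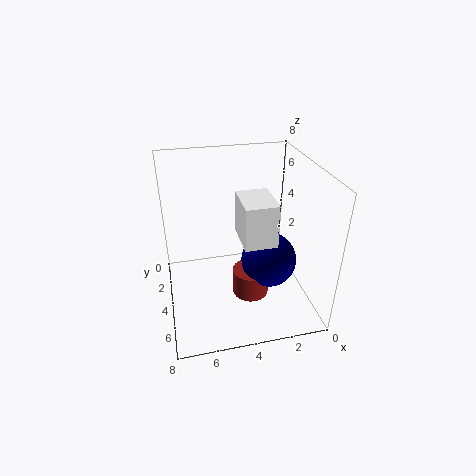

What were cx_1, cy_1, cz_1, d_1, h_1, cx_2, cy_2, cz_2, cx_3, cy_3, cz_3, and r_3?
cx_1 = 3
cy_1 = 5.5
cz_1 = 5.5
d_1 = 2
h_1 = 2
cx_2 = 2.5
cy_2 = 5
cz_2 = 3
cx_3 = 3.5
cy_3 = 5
cz_3 = 1
r_3 = 1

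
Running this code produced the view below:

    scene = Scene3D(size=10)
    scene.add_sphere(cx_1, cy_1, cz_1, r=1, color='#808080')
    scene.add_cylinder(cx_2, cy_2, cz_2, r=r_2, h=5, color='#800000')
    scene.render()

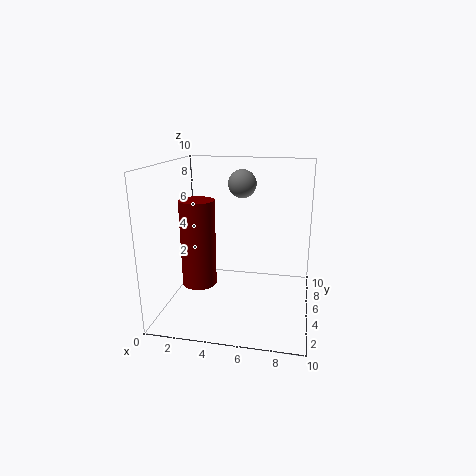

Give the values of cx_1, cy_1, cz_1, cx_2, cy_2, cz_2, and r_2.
cx_1 = 5
cy_1 = 6.5
cz_1 = 8.5
cx_2 = 3.5
cy_2 = 1
cz_2 = 3.5
r_2 = 1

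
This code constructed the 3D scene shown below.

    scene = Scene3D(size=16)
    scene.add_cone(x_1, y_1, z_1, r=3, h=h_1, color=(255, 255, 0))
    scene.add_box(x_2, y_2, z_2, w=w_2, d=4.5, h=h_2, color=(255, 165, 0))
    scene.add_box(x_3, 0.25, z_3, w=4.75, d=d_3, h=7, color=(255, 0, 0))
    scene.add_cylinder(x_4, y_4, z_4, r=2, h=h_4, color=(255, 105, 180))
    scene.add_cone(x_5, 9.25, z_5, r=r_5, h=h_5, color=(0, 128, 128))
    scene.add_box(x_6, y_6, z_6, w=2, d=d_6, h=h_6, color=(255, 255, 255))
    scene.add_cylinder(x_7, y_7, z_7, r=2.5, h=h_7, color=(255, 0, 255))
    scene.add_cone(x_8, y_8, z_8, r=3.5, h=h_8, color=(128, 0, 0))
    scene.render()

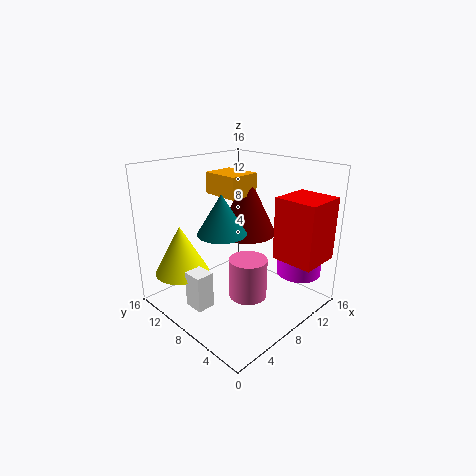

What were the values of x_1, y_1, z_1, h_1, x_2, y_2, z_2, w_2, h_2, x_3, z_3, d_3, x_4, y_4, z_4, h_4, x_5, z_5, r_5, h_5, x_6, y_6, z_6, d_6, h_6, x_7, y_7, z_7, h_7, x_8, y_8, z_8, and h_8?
x_1 = 3.25
y_1 = 12.25
z_1 = 4
h_1 = 5.5
x_2 = 8.25
y_2 = 9
z_2 = 12
w_2 = 3.75
h_2 = 2.5
x_3 = 10.5
z_3 = 5.75
d_3 = 4.75
x_4 = 6.5
y_4 = 5
z_4 = 2.75
h_4 = 4.25
x_5 = 6.75
z_5 = 8.5
r_5 = 2.75
h_5 = 4.5
x_6 = 2
y_6 = 7.75
z_6 = 1.25
d_6 = 2.25
h_6 = 4
x_7 = 13.25
y_7 = 3.25
z_7 = 3.5
h_7 = 3
x_8 = 11.25
y_8 = 9.75
z_8 = 7.25
h_8 = 7.25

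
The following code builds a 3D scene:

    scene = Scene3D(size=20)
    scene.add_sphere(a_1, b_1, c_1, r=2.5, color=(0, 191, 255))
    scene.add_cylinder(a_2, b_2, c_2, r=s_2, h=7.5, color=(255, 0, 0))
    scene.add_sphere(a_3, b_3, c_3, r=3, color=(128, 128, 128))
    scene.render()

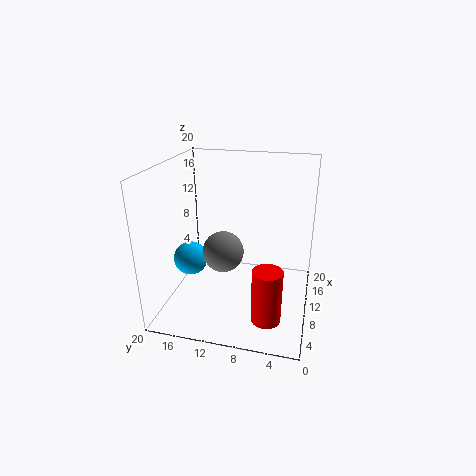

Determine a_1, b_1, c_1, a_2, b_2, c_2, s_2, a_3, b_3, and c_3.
a_1 = 10.5, b_1 = 17.5, c_1 = 5.5, a_2 = 5.5, b_2 = 5, c_2 = 0.5, s_2 = 2, a_3 = 11, b_3 = 12.5, c_3 = 7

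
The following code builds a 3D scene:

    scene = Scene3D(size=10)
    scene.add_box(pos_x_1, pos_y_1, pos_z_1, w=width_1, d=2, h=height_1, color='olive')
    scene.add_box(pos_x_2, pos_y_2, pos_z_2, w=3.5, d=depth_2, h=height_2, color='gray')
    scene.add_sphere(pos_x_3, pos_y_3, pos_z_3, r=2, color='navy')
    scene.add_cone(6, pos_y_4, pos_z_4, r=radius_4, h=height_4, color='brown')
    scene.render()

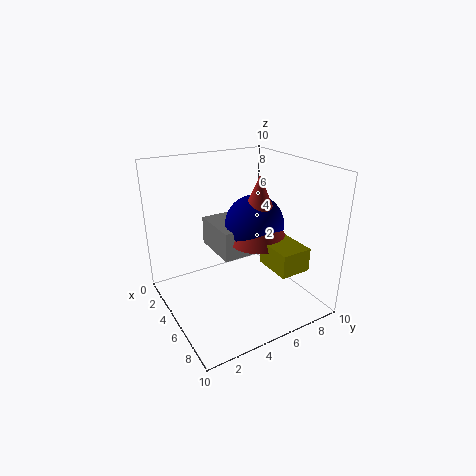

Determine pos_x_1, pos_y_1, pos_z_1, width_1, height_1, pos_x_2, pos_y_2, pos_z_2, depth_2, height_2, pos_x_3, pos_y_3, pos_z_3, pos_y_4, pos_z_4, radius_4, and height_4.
pos_x_1 = 7, pos_y_1 = 5.5, pos_z_1 = 4, width_1 = 2.5, height_1 = 1.5, pos_x_2 = 2.5, pos_y_2 = 3.5, pos_z_2 = 4, depth_2 = 2, height_2 = 2, pos_x_3 = 5.5, pos_y_3 = 6, pos_z_3 = 6, pos_y_4 = 6, pos_z_4 = 5, radius_4 = 2, height_4 = 4.5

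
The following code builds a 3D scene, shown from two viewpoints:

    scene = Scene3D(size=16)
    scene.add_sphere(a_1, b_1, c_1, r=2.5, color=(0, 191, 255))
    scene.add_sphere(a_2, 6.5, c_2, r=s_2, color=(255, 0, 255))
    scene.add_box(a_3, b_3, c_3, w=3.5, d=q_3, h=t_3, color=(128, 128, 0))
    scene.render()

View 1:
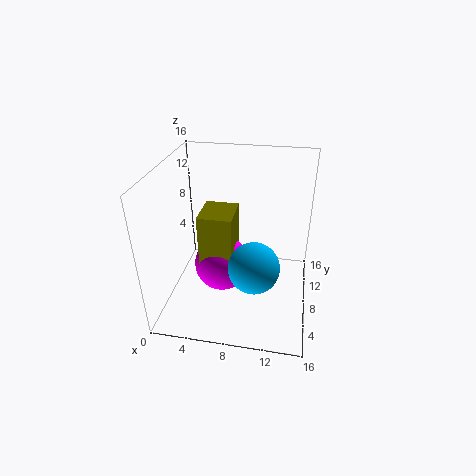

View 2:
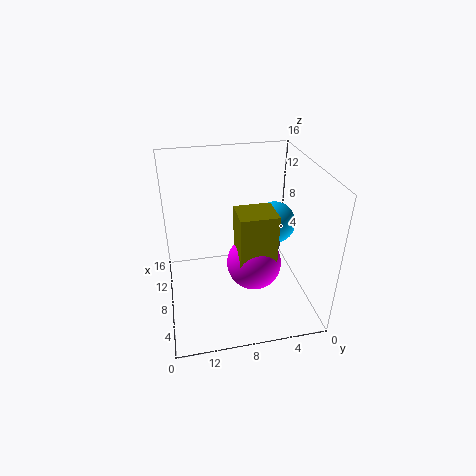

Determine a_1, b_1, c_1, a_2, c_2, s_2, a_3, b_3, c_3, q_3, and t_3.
a_1 = 10.5, b_1 = 3, c_1 = 8, a_2 = 6.5, c_2 = 5.5, s_2 = 3, a_3 = 4.5, b_3 = 4.5, c_3 = 5.5, q_3 = 4, t_3 = 6.5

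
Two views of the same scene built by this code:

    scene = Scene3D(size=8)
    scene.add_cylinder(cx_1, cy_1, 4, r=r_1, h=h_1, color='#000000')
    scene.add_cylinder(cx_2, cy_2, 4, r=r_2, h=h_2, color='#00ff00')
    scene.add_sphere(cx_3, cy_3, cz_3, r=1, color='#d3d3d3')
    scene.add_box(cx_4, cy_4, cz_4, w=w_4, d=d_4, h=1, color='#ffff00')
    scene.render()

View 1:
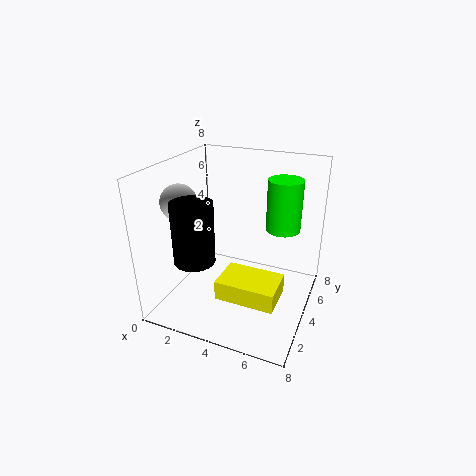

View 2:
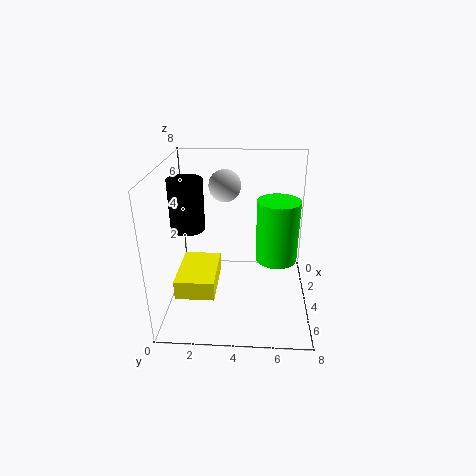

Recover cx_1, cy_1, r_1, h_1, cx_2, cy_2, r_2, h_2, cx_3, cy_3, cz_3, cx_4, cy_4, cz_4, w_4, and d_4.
cx_1 = 3
cy_1 = 1
r_1 = 1
h_1 = 3
cx_2 = 6
cy_2 = 6
r_2 = 1
h_2 = 3
cx_3 = 1
cy_3 = 3
cz_3 = 6
cx_4 = 4
cy_4 = 1
cz_4 = 2
w_4 = 3
d_4 = 2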